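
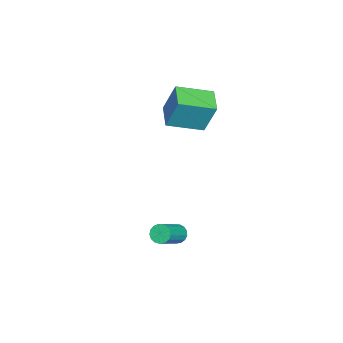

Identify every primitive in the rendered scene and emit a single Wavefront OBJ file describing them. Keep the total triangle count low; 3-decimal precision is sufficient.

v 2.05 0.235 -3.004
v 2.392 0.307 -3.442
v 3.792 -0.082 -2.413
v 3.45 -0.155 -1.976
v 2.378 0.551 -3.33
v 3.777 0.161 -2.302
v 2.289 0.722 -3.144
v 3.688 0.332 -2.116
v 2.145 0.781 -2.926
v 3.545 0.391 -1.898
v 1.98 0.716 -2.726
v 3.379 0.326 -1.697
v 1.83 0.54 -2.589
v 3.23 0.15 -1.561
v 1.731 0.294 -2.548
v 3.131 -0.096 -1.519
v 1.705 0.035 -2.611
v 3.105 -0.355 -1.582
v 1.759 -0.178 -2.764
v 3.158 -0.568 -1.736
v 1.879 -0.297 -2.972
v 3.278 -0.687 -1.944
v 2.038 -0.294 -3.188
v 3.437 -0.684 -2.159
v 2.2 -0.17 -3.361
v 3.599 -0.559 -2.333
v 2.328 0.047 -3.453
v 3.727 -0.342 -2.425
v -2.197 -1.763 2.796
v -2.053 -1.083 4.586
v -3.03 -0.063 2.217
v -2.887 0.617 4.007
v -0.913 -1.237 2.493
v -0.77 -0.557 4.283
v -1.747 0.463 1.914
v -1.603 1.143 3.704
f 2 1 5
f 2 5 3
f 3 5 6
f 3 6 4
f 5 1 7
f 5 7 6
f 6 7 8
f 6 8 4
f 7 1 9
f 7 9 8
f 8 9 10
f 8 10 4
f 9 1 11
f 9 11 10
f 10 11 12
f 10 12 4
f 11 1 13
f 11 13 12
f 12 13 14
f 12 14 4
f 13 1 15
f 13 15 14
f 14 15 16
f 14 16 4
f 15 1 17
f 15 17 16
f 16 17 18
f 16 18 4
f 17 1 19
f 17 19 18
f 18 19 20
f 18 20 4
f 19 1 21
f 19 21 20
f 20 21 22
f 20 22 4
f 21 1 23
f 21 23 22
f 22 23 24
f 22 24 4
f 23 1 25
f 23 25 24
f 24 25 26
f 24 26 4
f 25 1 27
f 25 27 26
f 26 27 28
f 26 28 4
f 27 1 2
f 27 2 28
f 28 2 3
f 28 3 4
f 30 32 29
f 33 30 29
f 29 32 31
f 31 33 29
f 30 36 32
f 34 30 33
f 34 36 30
f 32 36 31
f 35 33 31
f 31 36 35
f 35 34 33
f 36 34 35



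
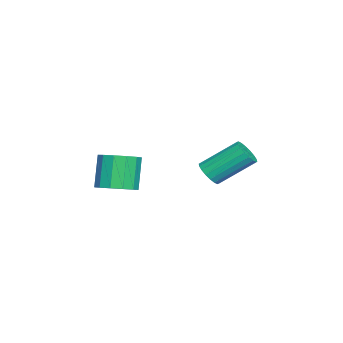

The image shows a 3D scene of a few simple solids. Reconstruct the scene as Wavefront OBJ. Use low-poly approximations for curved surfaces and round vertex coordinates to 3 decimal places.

v -2.739 -3.743 -4.193
v -2.088 -4.278 -3.878
v -2.831 -4.293 -2.371
v -3.481 -3.757 -2.687
v -1.933 -3.803 -3.797
v -2.676 -3.817 -2.29
v -2.034 -3.308 -3.842
v -2.776 -3.322 -2.335
v -2.358 -2.951 -3.998
v -3.101 -2.966 -2.491
v -2.804 -2.845 -4.217
v -3.546 -2.86 -2.71
v -3.228 -3.025 -4.428
v -3.971 -3.04 -2.921
v -3.498 -3.432 -4.564
v -4.24 -3.447 -3.058
v -3.526 -3.938 -4.583
v -4.269 -3.953 -3.076
v -3.304 -4.382 -4.479
v -4.047 -4.397 -2.972
v -2.903 -4.623 -4.283
v -3.646 -4.638 -2.776
v -2.45 -4.584 -4.059
v -3.192 -4.599 -2.552
v -1.86 0.191 -2.6
v -1.392 -0.008 -2.211
v -1.751 1.451 -1.032
v -2.22 1.649 -1.42
v -1.256 0.169 -2.389
v -1.616 1.628 -1.209
v -1.24 0.35 -2.608
v -1.6 1.809 -1.428
v -1.347 0.5 -2.826
v -1.707 1.958 -1.646
v -1.556 0.588 -2.998
v -1.915 2.047 -1.819
v -1.824 0.598 -3.092
v -2.184 2.056 -1.913
v -2.1 0.527 -3.089
v -2.46 1.985 -1.909
v -2.329 0.389 -2.988
v -2.688 1.848 -1.809
v -2.464 0.212 -2.811
v -2.824 1.671 -1.631
v -2.48 0.031 -2.592
v -2.84 1.49 -1.412
v -2.373 -0.118 -2.374
v -2.733 1.34 -1.194
v -2.165 -0.207 -2.201
v -2.524 1.252 -1.022
v -1.896 -0.216 -2.107
v -2.256 1.242 -0.928
v -1.62 -0.145 -2.111
v -1.98 1.313 -0.931
f 2 1 5
f 2 5 3
f 3 5 6
f 3 6 4
f 5 1 7
f 5 7 6
f 6 7 8
f 6 8 4
f 7 1 9
f 7 9 8
f 8 9 10
f 8 10 4
f 9 1 11
f 9 11 10
f 10 11 12
f 10 12 4
f 11 1 13
f 11 13 12
f 12 13 14
f 12 14 4
f 13 1 15
f 13 15 14
f 14 15 16
f 14 16 4
f 15 1 17
f 15 17 16
f 16 17 18
f 16 18 4
f 17 1 19
f 17 19 18
f 18 19 20
f 18 20 4
f 19 1 21
f 19 21 20
f 20 21 22
f 20 22 4
f 21 1 23
f 21 23 22
f 22 23 24
f 22 24 4
f 23 1 2
f 23 2 24
f 24 2 3
f 24 3 4
f 26 25 29
f 26 29 27
f 27 29 30
f 27 30 28
f 29 25 31
f 29 31 30
f 30 31 32
f 30 32 28
f 31 25 33
f 31 33 32
f 32 33 34
f 32 34 28
f 33 25 35
f 33 35 34
f 34 35 36
f 34 36 28
f 35 25 37
f 35 37 36
f 36 37 38
f 36 38 28
f 37 25 39
f 37 39 38
f 38 39 40
f 38 40 28
f 39 25 41
f 39 41 40
f 40 41 42
f 40 42 28
f 41 25 43
f 41 43 42
f 42 43 44
f 42 44 28
f 43 25 45
f 43 45 44
f 44 45 46
f 44 46 28
f 45 25 47
f 45 47 46
f 46 47 48
f 46 48 28
f 47 25 49
f 47 49 48
f 48 49 50
f 48 50 28
f 49 25 51
f 49 51 50
f 50 51 52
f 50 52 28
f 51 25 53
f 51 53 52
f 52 53 54
f 52 54 28
f 53 25 26
f 53 26 54
f 54 26 27
f 54 27 28



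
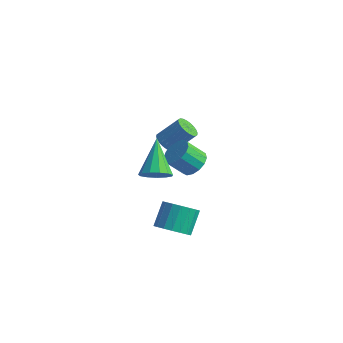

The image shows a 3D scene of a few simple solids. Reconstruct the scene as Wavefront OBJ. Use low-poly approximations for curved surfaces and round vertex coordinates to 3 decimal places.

v -2.381 2.851 1.332
v -1.913 3 0.906
v -1.172 3.757 1.981
v -1.639 3.609 2.408
v -2.071 3.196 0.876
v -1.33 3.953 1.952
v -2.276 3.34 0.916
v -1.535 4.097 1.992
v -2.497 3.409 1.02
v -1.756 4.167 2.095
v -2.7 3.394 1.171
v -1.959 4.151 2.246
v -2.855 3.296 1.346
v -2.113 4.053 2.422
v -2.937 3.13 1.52
v -2.196 3.887 2.595
v -2.935 2.922 1.665
v -2.193 3.679 2.74
v -2.848 2.703 1.759
v -2.107 3.46 2.834
v -2.69 2.507 1.788
v -1.949 3.264 2.864
v -2.485 2.363 1.748
v -1.744 3.12 2.824
v -2.264 2.293 1.645
v -1.523 3.051 2.72
v -2.061 2.309 1.494
v -1.32 3.066 2.569
v -1.907 2.407 1.318
v -1.165 3.164 2.394
v -1.824 2.573 1.145
v -1.083 3.33 2.22
v -1.827 2.781 1
v -1.085 3.538 2.075
v -0.336 2.606 0.975
v 0.131 1.979 0.807
v -0.437 1.307 1.737
v -0.904 1.934 1.905
v 0.34 2.195 1.091
v -0.227 1.523 2.021
v 0.369 2.521 1.344
v -0.199 1.849 2.274
v 0.208 2.871 1.498
v -0.36 2.199 2.428
v -0.098 3.149 1.512
v -0.666 2.477 2.442
v -0.469 3.282 1.382
v -1.036 2.61 2.312
v -0.803 3.233 1.143
v -1.371 2.561 2.073
v -1.013 3.017 0.859
v -1.58 2.345 1.789
v -1.041 2.691 0.606
v -1.609 2.019 1.536
v -0.88 2.341 0.452
v -1.448 1.669 1.382
v -0.574 2.063 0.438
v -1.142 1.391 1.368
v -0.204 1.93 0.568
v -0.771 1.258 1.498
v 0.961 -1.498 3.164
v 1.441 -1.762 3.733
v -0.041 -0.322 4.556
v 1.635 -1.398 3.565
v 1.614 -1.066 3.269
v 1.387 -0.87 2.941
v 1.024 -0.874 2.683
v 0.641 -1.076 2.577
v 0.36 -1.411 2.658
v 0.27 -1.774 2.9
v 0.399 -2.05 3.225
v 0.707 -2.149 3.531
v 1.096 -2.042 3.72
v 3.21 -2.881 1.362
v 3.941 -3.142 1.777
v 3.681 -2.26 2.792
v 2.95 -1.999 2.378
v 4.068 -2.847 1.553
v 3.809 -1.965 2.568
v 4.026 -2.559 1.291
v 3.766 -1.677 2.306
v 3.821 -2.335 1.044
v 3.562 -1.452 2.059
v 3.496 -2.218 0.859
v 3.236 -1.336 1.874
v 3.114 -2.234 0.775
v 2.854 -1.351 1.79
v 2.751 -2.377 0.806
v 2.491 -1.494 1.821
v 2.479 -2.62 0.948
v 2.219 -1.738 1.963
v 2.351 -2.915 1.172
v 2.092 -2.033 2.187
v 2.394 -3.203 1.434
v 2.134 -2.321 2.449
v 2.598 -3.428 1.681
v 2.339 -2.545 2.696
v 2.924 -3.544 1.866
v 2.664 -2.662 2.881
v 3.306 -3.529 1.95
v 3.046 -2.646 2.965
v 3.669 -3.386 1.919
v 3.409 -2.503 2.934
f 2 1 5
f 2 5 3
f 3 5 6
f 3 6 4
f 5 1 7
f 5 7 6
f 6 7 8
f 6 8 4
f 7 1 9
f 7 9 8
f 8 9 10
f 8 10 4
f 9 1 11
f 9 11 10
f 10 11 12
f 10 12 4
f 11 1 13
f 11 13 12
f 12 13 14
f 12 14 4
f 13 1 15
f 13 15 14
f 14 15 16
f 14 16 4
f 15 1 17
f 15 17 16
f 16 17 18
f 16 18 4
f 17 1 19
f 17 19 18
f 18 19 20
f 18 20 4
f 19 1 21
f 19 21 20
f 20 21 22
f 20 22 4
f 21 1 23
f 21 23 22
f 22 23 24
f 22 24 4
f 23 1 25
f 23 25 24
f 24 25 26
f 24 26 4
f 25 1 27
f 25 27 26
f 26 27 28
f 26 28 4
f 27 1 29
f 27 29 28
f 28 29 30
f 28 30 4
f 29 1 31
f 29 31 30
f 30 31 32
f 30 32 4
f 31 1 33
f 31 33 32
f 32 33 34
f 32 34 4
f 33 1 2
f 33 2 34
f 34 2 3
f 34 3 4
f 36 35 39
f 36 39 37
f 37 39 40
f 37 40 38
f 39 35 41
f 39 41 40
f 40 41 42
f 40 42 38
f 41 35 43
f 41 43 42
f 42 43 44
f 42 44 38
f 43 35 45
f 43 45 44
f 44 45 46
f 44 46 38
f 45 35 47
f 45 47 46
f 46 47 48
f 46 48 38
f 47 35 49
f 47 49 48
f 48 49 50
f 48 50 38
f 49 35 51
f 49 51 50
f 50 51 52
f 50 52 38
f 51 35 53
f 51 53 52
f 52 53 54
f 52 54 38
f 53 35 55
f 53 55 54
f 54 55 56
f 54 56 38
f 55 35 57
f 55 57 56
f 56 57 58
f 56 58 38
f 57 35 59
f 57 59 58
f 58 59 60
f 58 60 38
f 59 35 36
f 59 36 60
f 60 36 37
f 60 37 38
f 62 61 64
f 62 64 63
f 64 61 65
f 64 65 63
f 65 61 66
f 65 66 63
f 66 61 67
f 66 67 63
f 67 61 68
f 67 68 63
f 68 61 69
f 68 69 63
f 69 61 70
f 69 70 63
f 70 61 71
f 70 71 63
f 71 61 72
f 71 72 63
f 72 61 73
f 72 73 63
f 73 61 62
f 73 62 63
f 75 74 78
f 75 78 76
f 76 78 79
f 76 79 77
f 78 74 80
f 78 80 79
f 79 80 81
f 79 81 77
f 80 74 82
f 80 82 81
f 81 82 83
f 81 83 77
f 82 74 84
f 82 84 83
f 83 84 85
f 83 85 77
f 84 74 86
f 84 86 85
f 85 86 87
f 85 87 77
f 86 74 88
f 86 88 87
f 87 88 89
f 87 89 77
f 88 74 90
f 88 90 89
f 89 90 91
f 89 91 77
f 90 74 92
f 90 92 91
f 91 92 93
f 91 93 77
f 92 74 94
f 92 94 93
f 93 94 95
f 93 95 77
f 94 74 96
f 94 96 95
f 95 96 97
f 95 97 77
f 96 74 98
f 96 98 97
f 97 98 99
f 97 99 77
f 98 74 100
f 98 100 99
f 99 100 101
f 99 101 77
f 100 74 102
f 100 102 101
f 101 102 103
f 101 103 77
f 102 74 75
f 102 75 103
f 103 75 76
f 103 76 77



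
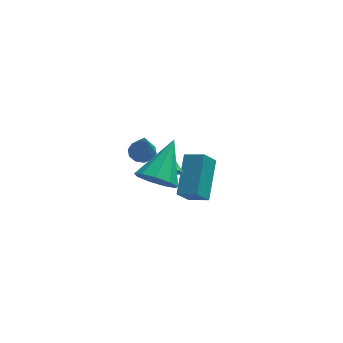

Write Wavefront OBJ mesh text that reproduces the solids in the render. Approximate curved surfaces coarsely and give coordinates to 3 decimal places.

v 1.567 1.27 -0.107
v 2.198 1.137 -0.188
v 1.633 0.63 1.467
v 2.168 1.508 -0.035
v 1.908 1.788 0.09
v 1.518 1.87 0.14
v 1.146 1.723 0.096
v 0.936 1.404 -0.026
v 0.966 1.033 -0.178
v 1.225 0.753 -0.303
v 1.615 0.671 -0.353
v 1.987 0.818 -0.309
v 2.347 -1.866 1.358
v 2.721 -1.522 0.753
v 2.573 -1.014 1.982
v 2.296 -1.391 0.728
v 1.887 -1.411 0.904
v 1.625 -1.576 1.223
v 1.591 -1.832 1.585
v 1.798 -2.1 1.875
v 2.179 -2.293 2.001
v 2.613 -2.35 1.922
v 2.963 -2.254 1.664
v 3.117 -2.035 1.309
v 3.027 -1.762 0.969
v 2.88 -1.325 -0.844
v 3.369 0.443 0.297
v 3.44 -0.951 -1.663
v 3.928 0.817 -0.522
v 3.732 -1.797 -0.478
v 4.22 -0.029 0.663
v 4.291 -1.423 -1.297
v 4.78 0.345 -0.156
v 1.744 -4.655 3.359
v 2.607 -5.094 3.3
v 2.616 -3.105 4.601
v 2.539 -4.658 2.804
v 2.099 -4.221 2.568
v 1.493 -3.987 2.702
v 1.004 -4.066 3.143
v 0.861 -4.42 3.686
v 1.131 -4.885 4.075
v 1.688 -5.241 4.13
v 2.271 -5.324 3.823
f 2 1 4
f 2 4 3
f 4 1 5
f 4 5 3
f 5 1 6
f 5 6 3
f 6 1 7
f 6 7 3
f 7 1 8
f 7 8 3
f 8 1 9
f 8 9 3
f 9 1 10
f 9 10 3
f 10 1 11
f 10 11 3
f 11 1 12
f 11 12 3
f 12 1 2
f 12 2 3
f 14 13 16
f 14 16 15
f 16 13 17
f 16 17 15
f 17 13 18
f 17 18 15
f 18 13 19
f 18 19 15
f 19 13 20
f 19 20 15
f 20 13 21
f 20 21 15
f 21 13 22
f 21 22 15
f 22 13 23
f 22 23 15
f 23 13 24
f 23 24 15
f 24 13 25
f 24 25 15
f 25 13 14
f 25 14 15
f 27 29 26
f 30 27 26
f 26 29 28
f 28 30 26
f 27 33 29
f 31 27 30
f 31 33 27
f 29 33 28
f 32 30 28
f 28 33 32
f 32 31 30
f 33 31 32
f 35 34 37
f 35 37 36
f 37 34 38
f 37 38 36
f 38 34 39
f 38 39 36
f 39 34 40
f 39 40 36
f 40 34 41
f 40 41 36
f 41 34 42
f 41 42 36
f 42 34 43
f 42 43 36
f 43 34 44
f 43 44 36
f 44 34 35
f 44 35 36



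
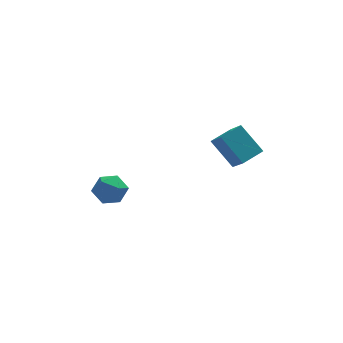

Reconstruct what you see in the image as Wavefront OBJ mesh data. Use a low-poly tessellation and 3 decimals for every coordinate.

v -3.388 -1.718 -0.522
v -2.809 -1.09 -1.059
v -2.051 -2.47 0.039
v -1.472 -1.842 -0.498
v -1.992 -1.496 0.295
v -2.818 -1.031 -0.052
v -2.042 -2.529 -0.968
v -2.868 -2.064 -1.315
v -1.977 -1.591 -1.335
v -1.946 -0.952 -0.554
v -2.914 -2.608 -0.466
v -2.883 -1.969 0.315
v 2.731 -1.97 2.636
v 2.982 -3.145 3.767
v 3.886 -1.401 2.971
v 4.137 -2.576 4.102
v 3.643 -3.044 1.318
v 3.894 -4.219 2.449
v 4.798 -2.475 1.653
v 5.049 -3.65 2.784
f 1 12 6
f 1 6 2
f 1 2 8
f 1 8 11
f 1 11 12
f 2 6 10
f 6 12 5
f 12 11 3
f 11 8 7
f 8 2 9
f 4 10 5
f 4 5 3
f 4 3 7
f 4 7 9
f 4 9 10
f 5 10 6
f 3 5 12
f 7 3 11
f 9 7 8
f 10 9 2
f 14 16 13
f 17 14 13
f 13 16 15
f 15 17 13
f 14 20 16
f 18 14 17
f 18 20 14
f 16 20 15
f 19 17 15
f 15 20 19
f 19 18 17
f 20 18 19



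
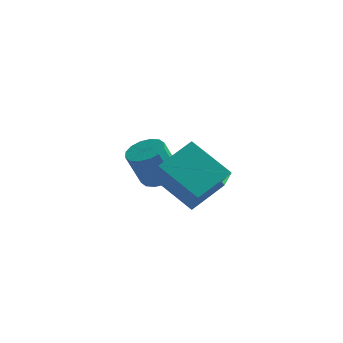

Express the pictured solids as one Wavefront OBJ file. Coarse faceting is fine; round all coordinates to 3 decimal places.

v 1.592 -1.565 1.707
v -0.047 -1.174 2.803
v 0.903 -0.274 0.215
v -0.736 0.117 1.31
v 2.396 -0.277 2.45
v 0.757 0.114 3.545
v 1.707 1.014 0.957
v 0.068 1.405 2.053
v -1.849 3.855 -0.747
v -1.394 3.163 -0.79
v -1.875 2.752 0.745
v -2.331 3.445 0.787
v -1.129 3.46 -0.627
v -1.611 3.049 0.907
v -1.058 3.863 -0.497
v -1.54 3.452 1.038
v -1.198 4.264 -0.434
v -1.68 3.854 1.101
v -1.513 4.556 -0.455
v -1.995 4.145 1.08
v -1.918 4.659 -0.554
v -2.4 4.249 0.981
v -2.305 4.548 -0.705
v -2.786 4.137 0.83
v -2.569 4.251 -0.867
v -3.051 3.84 0.667
v -2.64 3.848 -0.998
v -3.122 3.437 0.537
v -2.5 3.446 -1.061
v -2.982 3.036 0.474
v -2.185 3.155 -1.04
v -2.667 2.744 0.495
v -1.78 3.051 -0.941
v -2.262 2.641 0.594
f 2 4 1
f 5 2 1
f 1 4 3
f 3 5 1
f 2 8 4
f 6 2 5
f 6 8 2
f 4 8 3
f 7 5 3
f 3 8 7
f 7 6 5
f 8 6 7
f 10 9 13
f 10 13 11
f 11 13 14
f 11 14 12
f 13 9 15
f 13 15 14
f 14 15 16
f 14 16 12
f 15 9 17
f 15 17 16
f 16 17 18
f 16 18 12
f 17 9 19
f 17 19 18
f 18 19 20
f 18 20 12
f 19 9 21
f 19 21 20
f 20 21 22
f 20 22 12
f 21 9 23
f 21 23 22
f 22 23 24
f 22 24 12
f 23 9 25
f 23 25 24
f 24 25 26
f 24 26 12
f 25 9 27
f 25 27 26
f 26 27 28
f 26 28 12
f 27 9 29
f 27 29 28
f 28 29 30
f 28 30 12
f 29 9 31
f 29 31 30
f 30 31 32
f 30 32 12
f 31 9 33
f 31 33 32
f 32 33 34
f 32 34 12
f 33 9 10
f 33 10 34
f 34 10 11
f 34 11 12



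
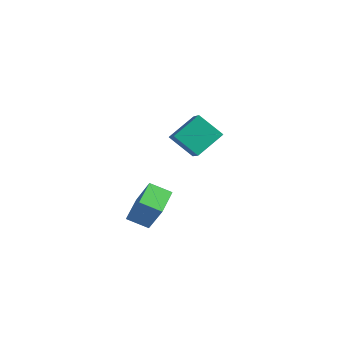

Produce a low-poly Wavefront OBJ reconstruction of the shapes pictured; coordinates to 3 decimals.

v -0.244 2.066 0.53
v -1.511 1.554 1.64
v -0.013 3.645 1.522
v -1.279 3.134 2.632
v 0.979 1.246 1.548
v -0.287 0.735 2.658
v 1.211 2.826 2.54
v -0.056 2.314 3.65
v 2.017 -4.725 0.202
v 1.361 -3.425 0.638
v 2.954 -4.079 -0.315
v 2.298 -2.779 0.121
v 3.062 -4.801 1.999
v 2.406 -3.501 2.435
v 3.999 -4.155 1.482
v 3.343 -2.855 1.918
f 2 4 1
f 5 2 1
f 1 4 3
f 3 5 1
f 2 8 4
f 6 2 5
f 6 8 2
f 4 8 3
f 7 5 3
f 3 8 7
f 7 6 5
f 8 6 7
f 10 12 9
f 13 10 9
f 9 12 11
f 11 13 9
f 10 16 12
f 14 10 13
f 14 16 10
f 12 16 11
f 15 13 11
f 11 16 15
f 15 14 13
f 16 14 15



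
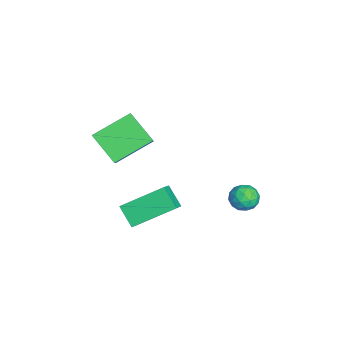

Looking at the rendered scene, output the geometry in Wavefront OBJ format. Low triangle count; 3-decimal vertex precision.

v 1.361 -1.87 0.84
v 2.071 -2.073 1.388
v 1.11 -0.061 1.834
v 1.82 -0.264 2.383
v 2.06 -1.376 0.117
v 2.77 -1.579 0.666
v 1.809 0.433 1.112
v 2.519 0.23 1.66
v 0.293 3.574 0.77
v 0.879 3.659 0.407
v 0.381 2.461 0.653
v 0.967 2.546 0.29
v 0.955 2.689 0.969
v 0.901 3.377 1.041
v 0.359 2.743 0.019
v 0.305 3.431 0.091
v 0.92 3.145 -0.057
v 1.288 3.112 0.53
v -0.028 3.008 0.53
v 0.34 2.975 1.117
v 0.579 3.714 0.599
v 0.681 2.406 0.461
v 0.675 2.49 0.86
v 1.019 2.54 0.647
v 0.591 3.549 0.972
v 0.936 3.598 0.758
v 0.98 3.029 1.088
v 0.324 2.522 0.302
v 0.669 2.571 0.088
v 0.241 3.58 0.413
v 0.585 3.63 0.2
v 0.28 3.091 -0.028
v 0.947 3.462 0.113
v 0.998 2.807 0.044
v 0.641 2.923 -0.116
v 0.609 3.328 -0.073
v 1.163 3.442 0.458
v 1.215 2.788 0.389
v 1.208 2.873 0.788
v 1.176 3.277 0.831
v 1.187 3.14 0.185
v 0.045 3.332 0.671
v 0.097 2.678 0.602
v 0.084 2.843 0.229
v 0.052 3.247 0.272
v 0.262 3.313 1.016
v 0.313 2.658 0.947
v 0.651 2.792 1.133
v 0.619 3.197 1.176
v 0.073 2.98 0.875
v -0.89 -2.255 1.556
v -1.821 -3.178 2.558
v -1.596 -0.655 2.373
v -2.527 -1.578 3.376
v 0.287 -2.282 2.624
v -0.644 -3.205 3.627
v -0.419 -0.682 3.442
v -1.35 -1.605 4.444
f 2 4 1
f 5 2 1
f 1 4 3
f 3 5 1
f 2 8 4
f 6 2 5
f 6 8 2
f 4 8 3
f 7 5 3
f 3 8 7
f 7 6 5
f 8 6 7
f 9 46 25
f 46 20 49
f 25 49 14
f 46 49 25
f 9 25 21
f 25 14 26
f 21 26 10
f 25 26 21
f 9 21 30
f 21 10 31
f 30 31 16
f 21 31 30
f 9 30 42
f 30 16 45
f 42 45 19
f 30 45 42
f 9 42 46
f 42 19 50
f 46 50 20
f 42 50 46
f 10 26 37
f 26 14 40
f 37 40 18
f 26 40 37
f 14 49 27
f 49 20 48
f 27 48 13
f 49 48 27
f 20 50 47
f 50 19 43
f 47 43 11
f 50 43 47
f 19 45 44
f 45 16 32
f 44 32 15
f 45 32 44
f 16 31 36
f 31 10 33
f 36 33 17
f 31 33 36
f 12 38 24
f 38 18 39
f 24 39 13
f 38 39 24
f 12 24 22
f 24 13 23
f 22 23 11
f 24 23 22
f 12 22 29
f 22 11 28
f 29 28 15
f 22 28 29
f 12 29 34
f 29 15 35
f 34 35 17
f 29 35 34
f 12 34 38
f 34 17 41
f 38 41 18
f 34 41 38
f 13 39 27
f 39 18 40
f 27 40 14
f 39 40 27
f 11 23 47
f 23 13 48
f 47 48 20
f 23 48 47
f 15 28 44
f 28 11 43
f 44 43 19
f 28 43 44
f 17 35 36
f 35 15 32
f 36 32 16
f 35 32 36
f 18 41 37
f 41 17 33
f 37 33 10
f 41 33 37
f 52 54 51
f 55 52 51
f 51 54 53
f 53 55 51
f 52 58 54
f 56 52 55
f 56 58 52
f 54 58 53
f 57 55 53
f 53 58 57
f 57 56 55
f 58 56 57



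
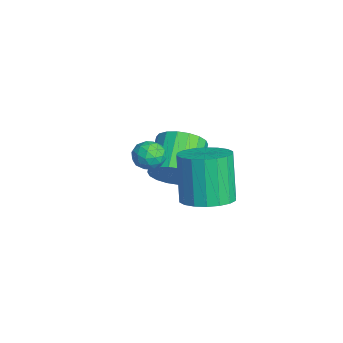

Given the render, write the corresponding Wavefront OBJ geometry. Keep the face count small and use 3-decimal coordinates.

v 0.662 -1.855 -1.045
v 1.046 -1.977 -0.519
v 0.214 -2.823 -0.941
v 0.598 -2.945 -0.415
v 0.117 -2.491 -0.376
v 0.394 -1.893 -0.441
v 0.866 -2.907 -1.019
v 1.143 -2.309 -1.084
v 1.172 -2.627 -0.503
v 0.709 -2.369 -0.106
v 0.551 -2.431 -1.354
v 0.088 -2.173 -0.957
v 0.894 -1.831 -0.791
v 0.366 -2.969 -0.669
v 0.084 -2.702 -0.646
v 0.309 -2.773 -0.337
v 0.51 -1.782 -0.745
v 0.736 -1.853 -0.436
v 0.19 -2.155 -0.352
v 0.524 -2.947 -1.024
v 0.75 -3.018 -0.715
v 0.951 -2.027 -1.123
v 1.176 -2.098 -0.814
v 1.07 -2.645 -1.108
v 1.194 -2.285 -0.473
v 0.93 -2.854 -0.412
v 1.087 -2.832 -0.767
v 1.25 -2.48 -0.805
v 0.921 -2.133 -0.239
v 0.658 -2.702 -0.178
v 0.375 -2.435 -0.155
v 0.538 -2.084 -0.193
v 0.995 -2.515 -0.23
v 0.602 -2.098 -1.282
v 0.339 -2.667 -1.221
v 0.722 -2.716 -1.267
v 0.885 -2.365 -1.305
v 0.33 -1.946 -1.048
v 0.066 -2.515 -0.987
v 0.01 -2.32 -0.655
v 0.173 -1.968 -0.693
v 0.265 -2.285 -1.23
v -1.345 -1.136 -3.466
v -0.847 -0.332 -3.213
v -2.256 0.261 -2.321
v -2.755 -0.544 -2.574
v -1.035 -0.215 -3.589
v -2.444 0.378 -2.697
v -1.285 -0.281 -3.94
v -2.694 0.312 -3.048
v -1.547 -0.516 -4.197
v -2.956 0.077 -3.305
v -1.769 -0.874 -4.31
v -3.178 -0.281 -3.418
v -1.907 -1.284 -4.255
v -3.316 -0.691 -3.363
v -1.934 -1.665 -4.044
v -3.343 -1.072 -3.152
v -1.844 -1.941 -3.719
v -3.253 -1.348 -2.827
v -1.656 -2.058 -3.343
v -3.065 -1.465 -2.451
v -1.406 -1.992 -2.992
v -2.815 -1.399 -2.1
v -1.144 -1.757 -2.735
v -2.553 -1.164 -1.843
v -0.922 -1.399 -2.622
v -2.331 -0.806 -1.73
v -0.784 -0.989 -2.677
v -2.193 -0.396 -1.785
v -0.757 -0.608 -2.888
v -2.166 -0.015 -1.996
v 1.765 -0.52 -2.555
v 2.505 0.11 -2.28
v 1.756 0.15 -0.351
v 1.015 -0.48 -0.625
v 2.179 0.39 -2.413
v 1.43 0.43 -0.483
v 1.771 0.49 -2.573
v 1.022 0.53 -0.644
v 1.362 0.389 -2.73
v 0.613 0.43 -0.801
v 1.033 0.109 -2.852
v 0.284 0.149 -0.923
v 0.848 -0.296 -2.915
v 0.099 -0.256 -0.986
v 0.845 -0.745 -2.907
v 0.096 -0.705 -0.978
v 1.024 -1.15 -2.829
v 0.275 -1.11 -0.9
v 1.35 -1.43 -2.697
v 0.601 -1.39 -0.767
v 1.758 -1.53 -2.536
v 1.009 -1.49 -0.607
v 2.167 -1.43 -2.379
v 1.418 -1.389 -0.45
v 2.496 -1.149 -2.257
v 1.747 -1.109 -0.328
v 2.681 -0.744 -2.194
v 1.932 -0.704 -0.265
v 2.684 -0.295 -2.202
v 1.935 -0.255 -0.273
f 1 38 17
f 38 12 41
f 17 41 6
f 38 41 17
f 1 17 13
f 17 6 18
f 13 18 2
f 17 18 13
f 1 13 22
f 13 2 23
f 22 23 8
f 13 23 22
f 1 22 34
f 22 8 37
f 34 37 11
f 22 37 34
f 1 34 38
f 34 11 42
f 38 42 12
f 34 42 38
f 2 18 29
f 18 6 32
f 29 32 10
f 18 32 29
f 6 41 19
f 41 12 40
f 19 40 5
f 41 40 19
f 12 42 39
f 42 11 35
f 39 35 3
f 42 35 39
f 11 37 36
f 37 8 24
f 36 24 7
f 37 24 36
f 8 23 28
f 23 2 25
f 28 25 9
f 23 25 28
f 4 30 16
f 30 10 31
f 16 31 5
f 30 31 16
f 4 16 14
f 16 5 15
f 14 15 3
f 16 15 14
f 4 14 21
f 14 3 20
f 21 20 7
f 14 20 21
f 4 21 26
f 21 7 27
f 26 27 9
f 21 27 26
f 4 26 30
f 26 9 33
f 30 33 10
f 26 33 30
f 5 31 19
f 31 10 32
f 19 32 6
f 31 32 19
f 3 15 39
f 15 5 40
f 39 40 12
f 15 40 39
f 7 20 36
f 20 3 35
f 36 35 11
f 20 35 36
f 9 27 28
f 27 7 24
f 28 24 8
f 27 24 28
f 10 33 29
f 33 9 25
f 29 25 2
f 33 25 29
f 44 43 47
f 44 47 45
f 45 47 48
f 45 48 46
f 47 43 49
f 47 49 48
f 48 49 50
f 48 50 46
f 49 43 51
f 49 51 50
f 50 51 52
f 50 52 46
f 51 43 53
f 51 53 52
f 52 53 54
f 52 54 46
f 53 43 55
f 53 55 54
f 54 55 56
f 54 56 46
f 55 43 57
f 55 57 56
f 56 57 58
f 56 58 46
f 57 43 59
f 57 59 58
f 58 59 60
f 58 60 46
f 59 43 61
f 59 61 60
f 60 61 62
f 60 62 46
f 61 43 63
f 61 63 62
f 62 63 64
f 62 64 46
f 63 43 65
f 63 65 64
f 64 65 66
f 64 66 46
f 65 43 67
f 65 67 66
f 66 67 68
f 66 68 46
f 67 43 69
f 67 69 68
f 68 69 70
f 68 70 46
f 69 43 71
f 69 71 70
f 70 71 72
f 70 72 46
f 71 43 44
f 71 44 72
f 72 44 45
f 72 45 46
f 74 73 77
f 74 77 75
f 75 77 78
f 75 78 76
f 77 73 79
f 77 79 78
f 78 79 80
f 78 80 76
f 79 73 81
f 79 81 80
f 80 81 82
f 80 82 76
f 81 73 83
f 81 83 82
f 82 83 84
f 82 84 76
f 83 73 85
f 83 85 84
f 84 85 86
f 84 86 76
f 85 73 87
f 85 87 86
f 86 87 88
f 86 88 76
f 87 73 89
f 87 89 88
f 88 89 90
f 88 90 76
f 89 73 91
f 89 91 90
f 90 91 92
f 90 92 76
f 91 73 93
f 91 93 92
f 92 93 94
f 92 94 76
f 93 73 95
f 93 95 94
f 94 95 96
f 94 96 76
f 95 73 97
f 95 97 96
f 96 97 98
f 96 98 76
f 97 73 99
f 97 99 98
f 98 99 100
f 98 100 76
f 99 73 101
f 99 101 100
f 100 101 102
f 100 102 76
f 101 73 74
f 101 74 102
f 102 74 75
f 102 75 76



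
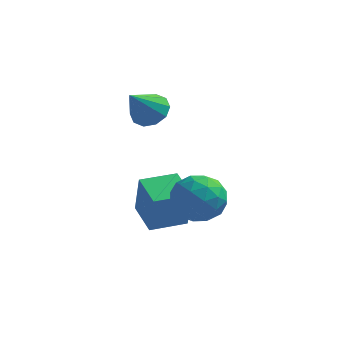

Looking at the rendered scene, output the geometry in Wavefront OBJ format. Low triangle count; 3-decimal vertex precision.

v 0.235 0.252 2.516
v 0.673 -0.443 2.126
v -0.315 -0.872 3.904
v 1.031 -0.187 2.475
v 1.085 0.238 2.841
v 0.814 0.668 3.082
v 0.323 0.939 3.107
v -0.203 0.948 2.906
v -0.561 0.692 2.556
v -0.615 0.267 2.191
v -0.344 -0.163 1.95
v 0.148 -0.434 1.925
v 2.565 -2.653 0.542
v 3.775 -2.778 0.638
v 2.525 -4.082 -0.818
v 3.735 -4.207 -0.722
v 3.012 -4.544 0.201
v 3.036 -3.661 1.041
v 3.264 -3.199 -1.221
v 3.288 -2.316 -0.381
v 4.206 -3.115 -0.452
v 4.051 -3.947 0.427
v 2.249 -2.913 -0.607
v 2.094 -3.745 0.272
v 3.173 -2.59 0.709
v 3.127 -4.27 -0.889
v 2.702 -4.469 -0.347
v 3.412 -4.542 -0.29
v 2.739 -3.109 0.946
v 3.45 -3.182 1.003
v 3.002 -4.221 0.746
v 2.85 -3.678 -1.183
v 3.561 -3.751 -1.126
v 2.888 -2.318 0.11
v 3.598 -2.391 0.167
v 3.298 -2.639 -0.926
v 4.138 -2.862 0.125
v 4.115 -3.702 -0.674
v 3.838 -3.11 -0.967
v 3.852 -2.59 -0.473
v 4.046 -3.35 0.642
v 4.023 -4.191 -0.157
v 3.598 -4.389 0.385
v 3.612 -3.869 0.879
v 4.3 -3.549 0.002
v 2.277 -2.669 -0.023
v 2.254 -3.51 -0.822
v 2.688 -2.991 -1.059
v 2.702 -2.471 -0.565
v 2.185 -3.158 0.494
v 2.162 -3.998 -0.305
v 2.448 -4.27 0.293
v 2.462 -3.75 0.787
v 2 -3.311 -0.182
v 0.951 -2.644 -2.771
v 1.23 -3.017 -0.826
v 0.013 -1.366 -2.391
v 0.292 -1.739 -0.446
v 2.288 -1.661 -2.774
v 2.567 -2.034 -0.829
v 1.35 -0.383 -2.394
v 1.629 -0.756 -0.449
f 2 1 4
f 2 4 3
f 4 1 5
f 4 5 3
f 5 1 6
f 5 6 3
f 6 1 7
f 6 7 3
f 7 1 8
f 7 8 3
f 8 1 9
f 8 9 3
f 9 1 10
f 9 10 3
f 10 1 11
f 10 11 3
f 11 1 12
f 11 12 3
f 12 1 2
f 12 2 3
f 13 50 29
f 50 24 53
f 29 53 18
f 50 53 29
f 13 29 25
f 29 18 30
f 25 30 14
f 29 30 25
f 13 25 34
f 25 14 35
f 34 35 20
f 25 35 34
f 13 34 46
f 34 20 49
f 46 49 23
f 34 49 46
f 13 46 50
f 46 23 54
f 50 54 24
f 46 54 50
f 14 30 41
f 30 18 44
f 41 44 22
f 30 44 41
f 18 53 31
f 53 24 52
f 31 52 17
f 53 52 31
f 24 54 51
f 54 23 47
f 51 47 15
f 54 47 51
f 23 49 48
f 49 20 36
f 48 36 19
f 49 36 48
f 20 35 40
f 35 14 37
f 40 37 21
f 35 37 40
f 16 42 28
f 42 22 43
f 28 43 17
f 42 43 28
f 16 28 26
f 28 17 27
f 26 27 15
f 28 27 26
f 16 26 33
f 26 15 32
f 33 32 19
f 26 32 33
f 16 33 38
f 33 19 39
f 38 39 21
f 33 39 38
f 16 38 42
f 38 21 45
f 42 45 22
f 38 45 42
f 17 43 31
f 43 22 44
f 31 44 18
f 43 44 31
f 15 27 51
f 27 17 52
f 51 52 24
f 27 52 51
f 19 32 48
f 32 15 47
f 48 47 23
f 32 47 48
f 21 39 40
f 39 19 36
f 40 36 20
f 39 36 40
f 22 45 41
f 45 21 37
f 41 37 14
f 45 37 41
f 56 58 55
f 59 56 55
f 55 58 57
f 57 59 55
f 56 62 58
f 60 56 59
f 60 62 56
f 58 62 57
f 61 59 57
f 57 62 61
f 61 60 59
f 62 60 61



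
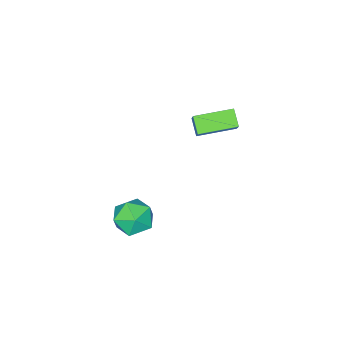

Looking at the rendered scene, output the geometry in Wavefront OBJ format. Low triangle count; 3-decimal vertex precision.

v -2.649 -0.078 2.184
v -3.036 -0.782 2.844
v -4.303 1.042 2.408
v -4.69 0.338 3.069
v -1.97 0.682 3.391
v -2.357 -0.022 4.052
v -3.624 1.802 3.616
v -4.011 1.098 4.276
v 2.167 1.725 -0.244
v 3.168 1.233 -0.507
v 1.512 0.087 0.327
v 2.513 -0.405 0.064
v 2.448 0.328 0.943
v 2.853 1.341 0.59
v 1.827 -0.021 -0.77
v 2.232 0.992 -1.123
v 2.958 0.154 -0.831
v 3.342 0.37 0.227
v 1.338 0.95 -0.407
v 1.722 1.166 0.651
f 2 4 1
f 5 2 1
f 1 4 3
f 3 5 1
f 2 8 4
f 6 2 5
f 6 8 2
f 4 8 3
f 7 5 3
f 3 8 7
f 7 6 5
f 8 6 7
f 9 20 14
f 9 14 10
f 9 10 16
f 9 16 19
f 9 19 20
f 10 14 18
f 14 20 13
f 20 19 11
f 19 16 15
f 16 10 17
f 12 18 13
f 12 13 11
f 12 11 15
f 12 15 17
f 12 17 18
f 13 18 14
f 11 13 20
f 15 11 19
f 17 15 16
f 18 17 10



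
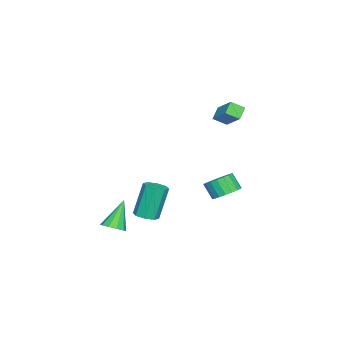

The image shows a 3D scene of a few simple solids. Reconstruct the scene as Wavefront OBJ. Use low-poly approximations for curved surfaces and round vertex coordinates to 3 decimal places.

v 0.337 -1.717 -2.95
v 0.696 -1.116 -2.94
v 0.082 -0.782 -0.96
v -0.277 -1.383 -0.97
v 0.191 -1.051 -3.108
v -0.422 -0.716 -1.128
v -0.228 -1.376 -3.183
v -0.842 -1.041 -1.203
v -0.317 -1.901 -3.122
v -0.93 -1.566 -1.141
v -0.022 -2.318 -2.96
v -0.636 -1.984 -0.98
v 0.482 -2.384 -2.792
v -0.131 -2.049 -0.812
v 0.902 -2.059 -2.717
v 0.288 -1.724 -0.737
v 0.99 -1.534 -2.779
v 0.377 -1.199 -0.798
v 3.181 -2.412 -2.474
v 3.621 -2.814 -2.126
v 2.159 -2.208 -0.946
v 3.755 -2.411 -2.09
v 3.67 -2.008 -2.201
v 3.398 -1.759 -2.416
v 3.044 -1.759 -2.653
v 2.742 -2.009 -2.822
v 2.608 -2.412 -2.858
v 2.693 -2.815 -2.747
v 2.964 -3.064 -2.533
v 3.319 -3.064 -2.295
v -3.818 1.329 -2.821
v -2.97 1.189 -2.685
v -3.214 0.59 -1.783
v -4.062 0.731 -1.919
v -3.037 1.515 -2.487
v -3.28 0.916 -1.585
v -3.258 1.804 -2.355
v -3.502 1.205 -1.452
v -3.59 1.999 -2.315
v -3.834 1.401 -1.413
v -3.967 2.062 -2.376
v -4.211 1.463 -1.473
v -4.315 1.979 -2.524
v -4.559 1.38 -1.622
v -4.564 1.768 -2.732
v -4.808 1.169 -1.83
v -4.666 1.47 -2.957
v -4.91 0.871 -2.055
v -4.6 1.144 -3.155
v -4.843 0.545 -2.253
v -4.378 0.855 -3.288
v -4.622 0.256 -2.385
v -4.046 0.659 -3.327
v -4.29 0.061 -2.425
v -3.669 0.597 -3.267
v -3.913 -0.002 -2.364
v -3.321 0.68 -3.118
v -3.565 0.081 -2.216
v -3.072 0.891 -2.91
v -3.316 0.292 -2.008
v -3.675 0.532 2.762
v -4.342 0.595 3.302
v -3.973 1.228 2.313
v -4.639 1.291 2.853
v -2.801 1.529 3.727
v -3.467 1.592 4.267
v -3.098 2.225 3.278
v -3.765 2.288 3.818
f 2 1 5
f 2 5 3
f 3 5 6
f 3 6 4
f 5 1 7
f 5 7 6
f 6 7 8
f 6 8 4
f 7 1 9
f 7 9 8
f 8 9 10
f 8 10 4
f 9 1 11
f 9 11 10
f 10 11 12
f 10 12 4
f 11 1 13
f 11 13 12
f 12 13 14
f 12 14 4
f 13 1 15
f 13 15 14
f 14 15 16
f 14 16 4
f 15 1 17
f 15 17 16
f 16 17 18
f 16 18 4
f 17 1 2
f 17 2 18
f 18 2 3
f 18 3 4
f 20 19 22
f 20 22 21
f 22 19 23
f 22 23 21
f 23 19 24
f 23 24 21
f 24 19 25
f 24 25 21
f 25 19 26
f 25 26 21
f 26 19 27
f 26 27 21
f 27 19 28
f 27 28 21
f 28 19 29
f 28 29 21
f 29 19 30
f 29 30 21
f 30 19 20
f 30 20 21
f 32 31 35
f 32 35 33
f 33 35 36
f 33 36 34
f 35 31 37
f 35 37 36
f 36 37 38
f 36 38 34
f 37 31 39
f 37 39 38
f 38 39 40
f 38 40 34
f 39 31 41
f 39 41 40
f 40 41 42
f 40 42 34
f 41 31 43
f 41 43 42
f 42 43 44
f 42 44 34
f 43 31 45
f 43 45 44
f 44 45 46
f 44 46 34
f 45 31 47
f 45 47 46
f 46 47 48
f 46 48 34
f 47 31 49
f 47 49 48
f 48 49 50
f 48 50 34
f 49 31 51
f 49 51 50
f 50 51 52
f 50 52 34
f 51 31 53
f 51 53 52
f 52 53 54
f 52 54 34
f 53 31 55
f 53 55 54
f 54 55 56
f 54 56 34
f 55 31 57
f 55 57 56
f 56 57 58
f 56 58 34
f 57 31 59
f 57 59 58
f 58 59 60
f 58 60 34
f 59 31 32
f 59 32 60
f 60 32 33
f 60 33 34
f 62 64 61
f 65 62 61
f 61 64 63
f 63 65 61
f 62 68 64
f 66 62 65
f 66 68 62
f 64 68 63
f 67 65 63
f 63 68 67
f 67 66 65
f 68 66 67



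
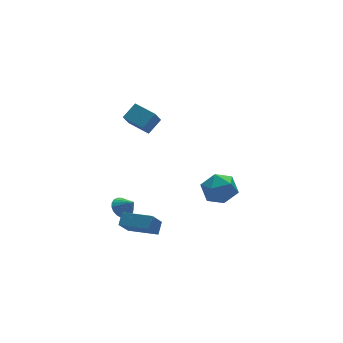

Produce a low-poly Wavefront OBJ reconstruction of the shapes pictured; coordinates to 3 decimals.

v -3.166 -0.623 -3.653
v -2.758 -0.999 -4.157
v -2.774 -1.277 -2.847
v -2.561 -0.773 -4.07
v -2.469 -0.522 -3.91
v -2.498 -0.287 -3.707
v -2.642 -0.111 -3.493
v -2.877 -0.023 -3.308
v -3.162 -0.039 -3.182
v -3.448 -0.156 -3.138
v -3.685 -0.354 -3.183
v -3.832 -0.598 -3.309
v -3.864 -0.847 -3.494
v -3.776 -1.056 -3.708
v -3.582 -1.191 -3.911
v -3.317 -1.228 -4.07
v -3.025 -1.16 -4.157
v -2.013 -1.655 2.919
v -2.59 -2.063 3.864
v -2.533 -0.356 3.162
v -3.11 -0.764 4.107
v -1.11 -1.416 3.573
v -1.687 -1.824 4.518
v -1.63 -0.117 3.816
v -2.207 -0.525 4.761
v -3.801 -4.826 -2.184
v -3.317 -4.359 -1.648
v -4.91 -3.437 -2.392
v -4.426 -2.97 -1.857
v -2.954 -4.33 -3.383
v -2.47 -3.863 -2.848
v -4.063 -2.941 -3.592
v -3.579 -2.474 -3.056
v 2.722 -0.712 -3.228
v 3.435 -1.576 -2.866
v 1.525 -2.004 -3.954
v 2.238 -2.868 -3.592
v 1.645 -2.225 -2.804
v 2.385 -1.426 -2.355
v 2.575 -2.154 -4.465
v 3.315 -1.355 -4.016
v 3.344 -2.467 -3.63
v 2.769 -2.511 -2.603
v 2.191 -1.069 -4.217
v 1.616 -1.113 -3.19
f 2 1 4
f 2 4 3
f 4 1 5
f 4 5 3
f 5 1 6
f 5 6 3
f 6 1 7
f 6 7 3
f 7 1 8
f 7 8 3
f 8 1 9
f 8 9 3
f 9 1 10
f 9 10 3
f 10 1 11
f 10 11 3
f 11 1 12
f 11 12 3
f 12 1 13
f 12 13 3
f 13 1 14
f 13 14 3
f 14 1 15
f 14 15 3
f 15 1 16
f 15 16 3
f 16 1 17
f 16 17 3
f 17 1 2
f 17 2 3
f 19 21 18
f 22 19 18
f 18 21 20
f 20 22 18
f 19 25 21
f 23 19 22
f 23 25 19
f 21 25 20
f 24 22 20
f 20 25 24
f 24 23 22
f 25 23 24
f 27 29 26
f 30 27 26
f 26 29 28
f 28 30 26
f 27 33 29
f 31 27 30
f 31 33 27
f 29 33 28
f 32 30 28
f 28 33 32
f 32 31 30
f 33 31 32
f 34 45 39
f 34 39 35
f 34 35 41
f 34 41 44
f 34 44 45
f 35 39 43
f 39 45 38
f 45 44 36
f 44 41 40
f 41 35 42
f 37 43 38
f 37 38 36
f 37 36 40
f 37 40 42
f 37 42 43
f 38 43 39
f 36 38 45
f 40 36 44
f 42 40 41
f 43 42 35



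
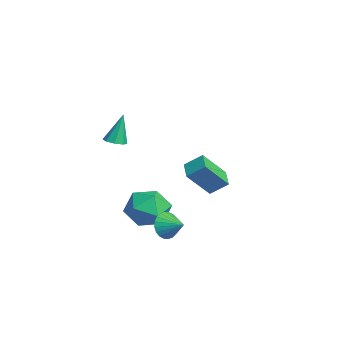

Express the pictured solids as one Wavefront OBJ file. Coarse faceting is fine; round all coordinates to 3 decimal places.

v -1.572 -2.97 2.5
v -1.252 -3.462 2.666
v -1.748 -2.51 4.2
v -0.981 -3.089 2.593
v -1.056 -2.646 2.466
v -1.433 -2.393 2.358
v -1.892 -2.478 2.334
v -2.163 -2.851 2.406
v -2.087 -3.294 2.534
v -1.71 -3.547 2.642
v 2.659 -1.294 -1.507
v 3.114 -1.536 -2.145
v 3.501 -0.646 -1.153
v 2.967 -1.279 -2.267
v 2.773 -1.024 -2.273
v 2.562 -0.811 -2.162
v 2.366 -0.671 -1.952
v 2.214 -0.626 -1.674
v 2.13 -0.683 -1.37
v 2.127 -0.833 -1.088
v 2.205 -1.053 -0.869
v 2.351 -1.31 -0.747
v 2.545 -1.564 -0.741
v 2.756 -1.778 -0.852
v 2.953 -1.918 -1.062
v 3.104 -1.963 -1.34
v 3.188 -1.906 -1.644
v 3.192 -1.756 -1.927
v -0.175 -0.948 -1.631
v 0.883 -0.65 -1.012
v 0.277 -2.93 -1.448
v 1.335 -2.632 -0.829
v 0.212 -2.437 -0.289
v -0.068 -1.212 -0.402
v 1.228 -2.368 -2.058
v 0.948 -1.143 -2.171
v 1.75 -1.527 -1.276
v 1.122 -1.57 -0.182
v 0.038 -2.01 -2.278
v -0.59 -2.053 -1.184
v -4.637 2.343 -1.965
v -4.312 1.054 -0.497
v -4.317 3.246 -1.243
v -3.992 1.957 0.225
v -3.488 2.223 -2.325
v -3.163 0.934 -0.857
v -3.168 3.126 -1.603
v -2.843 1.837 -0.135
f 2 1 4
f 2 4 3
f 4 1 5
f 4 5 3
f 5 1 6
f 5 6 3
f 6 1 7
f 6 7 3
f 7 1 8
f 7 8 3
f 8 1 9
f 8 9 3
f 9 1 10
f 9 10 3
f 10 1 2
f 10 2 3
f 12 11 14
f 12 14 13
f 14 11 15
f 14 15 13
f 15 11 16
f 15 16 13
f 16 11 17
f 16 17 13
f 17 11 18
f 17 18 13
f 18 11 19
f 18 19 13
f 19 11 20
f 19 20 13
f 20 11 21
f 20 21 13
f 21 11 22
f 21 22 13
f 22 11 23
f 22 23 13
f 23 11 24
f 23 24 13
f 24 11 25
f 24 25 13
f 25 11 26
f 25 26 13
f 26 11 27
f 26 27 13
f 27 11 28
f 27 28 13
f 28 11 12
f 28 12 13
f 29 40 34
f 29 34 30
f 29 30 36
f 29 36 39
f 29 39 40
f 30 34 38
f 34 40 33
f 40 39 31
f 39 36 35
f 36 30 37
f 32 38 33
f 32 33 31
f 32 31 35
f 32 35 37
f 32 37 38
f 33 38 34
f 31 33 40
f 35 31 39
f 37 35 36
f 38 37 30
f 42 44 41
f 45 42 41
f 41 44 43
f 43 45 41
f 42 48 44
f 46 42 45
f 46 48 42
f 44 48 43
f 47 45 43
f 43 48 47
f 47 46 45
f 48 46 47



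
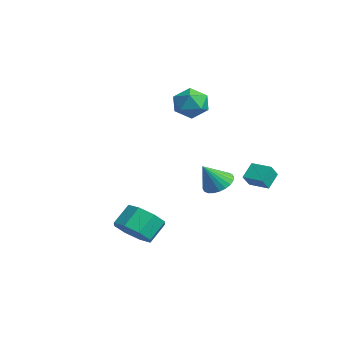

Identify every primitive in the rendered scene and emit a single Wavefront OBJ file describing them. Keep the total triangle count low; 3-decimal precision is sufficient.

v -0.573 1.84 -1.111
v 0.079 2.348 -0.809
v -0.467 0.94 0.171
v -0.196 2.505 -0.676
v -0.528 2.561 -0.609
v -0.867 2.507 -0.619
v -1.161 2.352 -0.703
v -1.366 2.118 -0.85
v -1.45 1.843 -1.037
v -1.4 1.566 -1.235
v -1.225 1.332 -1.414
v -0.95 1.175 -1.547
v -0.618 1.119 -1.613
v -0.279 1.172 -1.604
v 0.015 1.328 -1.519
v 0.22 1.561 -1.372
v 0.304 1.837 -1.186
v 0.254 2.113 -0.988
v 1.723 2.892 0.337
v 2.054 2.383 1
v 2.658 3.471 0.315
v 2.989 2.961 0.979
v 2.111 2.239 -0.359
v 2.442 1.729 0.305
v 3.046 2.817 -0.38
v 3.377 2.308 0.283
v -3.335 2.456 3.897
v -2.776 1.886 3.212
v -4.744 1.614 3.448
v -4.185 1.044 2.763
v -4.043 0.912 3.797
v -3.172 1.433 4.074
v -4.348 2.067 2.586
v -3.477 2.588 2.863
v -3.402 1.646 2.402
v -3.214 0.932 3.15
v -4.306 2.568 3.51
v -4.118 1.854 4.258
v 1.121 -3.38 -3.035
v 2.039 -2.827 -3.239
v 1.716 -1.948 -2.309
v 0.799 -2.5 -2.105
v 1.399 -2.567 -3.707
v 1.076 -1.688 -2.777
v 0.597 -2.783 -3.781
v 0.274 -1.904 -2.851
v 0.102 -3.348 -3.419
v -0.221 -2.469 -2.489
v 0.204 -3.932 -2.831
v -0.119 -3.053 -1.901
v 0.844 -4.192 -2.363
v 0.521 -3.313 -1.433
v 1.646 -3.976 -2.289
v 1.323 -3.097 -1.359
v 2.141 -3.411 -2.651
v 1.818 -2.532 -1.721
f 2 1 4
f 2 4 3
f 4 1 5
f 4 5 3
f 5 1 6
f 5 6 3
f 6 1 7
f 6 7 3
f 7 1 8
f 7 8 3
f 8 1 9
f 8 9 3
f 9 1 10
f 9 10 3
f 10 1 11
f 10 11 3
f 11 1 12
f 11 12 3
f 12 1 13
f 12 13 3
f 13 1 14
f 13 14 3
f 14 1 15
f 14 15 3
f 15 1 16
f 15 16 3
f 16 1 17
f 16 17 3
f 17 1 18
f 17 18 3
f 18 1 2
f 18 2 3
f 20 22 19
f 23 20 19
f 19 22 21
f 21 23 19
f 20 26 22
f 24 20 23
f 24 26 20
f 22 26 21
f 25 23 21
f 21 26 25
f 25 24 23
f 26 24 25
f 27 38 32
f 27 32 28
f 27 28 34
f 27 34 37
f 27 37 38
f 28 32 36
f 32 38 31
f 38 37 29
f 37 34 33
f 34 28 35
f 30 36 31
f 30 31 29
f 30 29 33
f 30 33 35
f 30 35 36
f 31 36 32
f 29 31 38
f 33 29 37
f 35 33 34
f 36 35 28
f 40 39 43
f 40 43 41
f 41 43 44
f 41 44 42
f 43 39 45
f 43 45 44
f 44 45 46
f 44 46 42
f 45 39 47
f 45 47 46
f 46 47 48
f 46 48 42
f 47 39 49
f 47 49 48
f 48 49 50
f 48 50 42
f 49 39 51
f 49 51 50
f 50 51 52
f 50 52 42
f 51 39 53
f 51 53 52
f 52 53 54
f 52 54 42
f 53 39 55
f 53 55 54
f 54 55 56
f 54 56 42
f 55 39 40
f 55 40 56
f 56 40 41
f 56 41 42



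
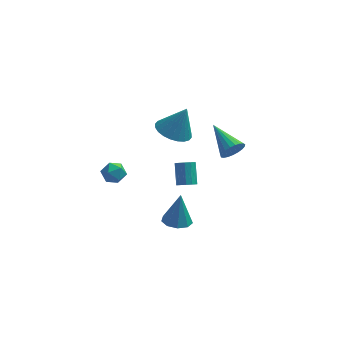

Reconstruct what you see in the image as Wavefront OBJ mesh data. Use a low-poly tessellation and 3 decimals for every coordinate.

v 0.739 -1.01 -1.506
v 1.271 -1.55 -1.455
v 0.901 -0.69 0.186
v 1.492 -1.092 -1.563
v 1.361 -0.595 -1.644
v 0.938 -0.293 -1.661
v 0.422 -0.326 -1.605
v 0.054 -0.679 -1.503
v 0.007 -1.187 -1.402
v 0.302 -1.612 -1.35
v 0.801 -1.755 -1.371
v 1.111 0.823 -0.396
v 1.614 0.907 -0.407
v 1.492 1.761 0.525
v 0.989 1.677 0.536
v 1.497 1.092 -0.592
v 1.375 1.947 0.34
v 1.258 1.192 -0.715
v 1.135 2.047 0.216
v 0.972 1.175 -0.737
v 0.849 2.029 0.194
v 0.73 1.046 -0.651
v 0.608 1.9 0.281
v 0.609 0.846 -0.483
v 0.487 1.7 0.448
v 0.648 0.639 -0.288
v 0.526 1.493 0.644
v 0.834 0.49 -0.127
v 0.711 1.344 0.805
v 1.108 0.447 -0.051
v 0.985 1.301 0.88
v 1.383 0.523 -0.085
v 1.26 1.377 0.846
v 1.571 0.694 -0.218
v 1.449 1.549 0.714
v -1.809 -2.71 3.593
v -1.417 -3.129 3.88
v -2.623 -3.151 4.06
v -2.231 -3.57 4.347
v -2.218 -2.951 4.515
v -1.714 -2.679 4.226
v -2.326 -3.601 3.714
v -1.822 -3.329 3.425
v -1.736 -3.68 3.954
v -1.67 -3.278 4.45
v -2.37 -3.002 3.49
v -2.304 -2.6 3.986
v 3.314 -0.526 3.516
v 3.551 -0.115 3.043
v 2.346 0.826 4.204
v 3.322 -0.217 2.921
v 3.092 -0.373 2.902
v 2.9 -0.555 2.99
v 2.779 -0.732 3.168
v 2.751 -0.873 3.406
v 2.821 -0.955 3.664
v 2.975 -0.962 3.895
v 3.189 -0.894 4.061
v 3.423 -0.762 4.133
v 3.639 -0.59 4.098
v 3.799 -0.406 3.962
v 3.875 -0.244 3.749
v 3.854 -0.13 3.496
v 3.739 -0.084 3.246
v 0.337 3.318 1.555
v 1.045 3.889 1.191
v 0.983 3.502 3.105
v 0.775 4.148 1.273
v 0.439 4.28 1.398
v 0.087 4.265 1.546
v -0.227 4.107 1.696
v -0.456 3.828 1.825
v -0.563 3.471 1.912
v -0.534 3.092 1.945
v -0.372 2.746 1.918
v -0.102 2.488 1.837
v 0.235 2.356 1.712
v 0.587 2.37 1.563
v 0.901 2.529 1.413
v 1.129 2.808 1.285
v 1.236 3.164 1.198
v 1.207 3.544 1.165
f 2 1 4
f 2 4 3
f 4 1 5
f 4 5 3
f 5 1 6
f 5 6 3
f 6 1 7
f 6 7 3
f 7 1 8
f 7 8 3
f 8 1 9
f 8 9 3
f 9 1 10
f 9 10 3
f 10 1 11
f 10 11 3
f 11 1 2
f 11 2 3
f 13 12 16
f 13 16 14
f 14 16 17
f 14 17 15
f 16 12 18
f 16 18 17
f 17 18 19
f 17 19 15
f 18 12 20
f 18 20 19
f 19 20 21
f 19 21 15
f 20 12 22
f 20 22 21
f 21 22 23
f 21 23 15
f 22 12 24
f 22 24 23
f 23 24 25
f 23 25 15
f 24 12 26
f 24 26 25
f 25 26 27
f 25 27 15
f 26 12 28
f 26 28 27
f 27 28 29
f 27 29 15
f 28 12 30
f 28 30 29
f 29 30 31
f 29 31 15
f 30 12 32
f 30 32 31
f 31 32 33
f 31 33 15
f 32 12 34
f 32 34 33
f 33 34 35
f 33 35 15
f 34 12 13
f 34 13 35
f 35 13 14
f 35 14 15
f 36 47 41
f 36 41 37
f 36 37 43
f 36 43 46
f 36 46 47
f 37 41 45
f 41 47 40
f 47 46 38
f 46 43 42
f 43 37 44
f 39 45 40
f 39 40 38
f 39 38 42
f 39 42 44
f 39 44 45
f 40 45 41
f 38 40 47
f 42 38 46
f 44 42 43
f 45 44 37
f 49 48 51
f 49 51 50
f 51 48 52
f 51 52 50
f 52 48 53
f 52 53 50
f 53 48 54
f 53 54 50
f 54 48 55
f 54 55 50
f 55 48 56
f 55 56 50
f 56 48 57
f 56 57 50
f 57 48 58
f 57 58 50
f 58 48 59
f 58 59 50
f 59 48 60
f 59 60 50
f 60 48 61
f 60 61 50
f 61 48 62
f 61 62 50
f 62 48 63
f 62 63 50
f 63 48 64
f 63 64 50
f 64 48 49
f 64 49 50
f 66 65 68
f 66 68 67
f 68 65 69
f 68 69 67
f 69 65 70
f 69 70 67
f 70 65 71
f 70 71 67
f 71 65 72
f 71 72 67
f 72 65 73
f 72 73 67
f 73 65 74
f 73 74 67
f 74 65 75
f 74 75 67
f 75 65 76
f 75 76 67
f 76 65 77
f 76 77 67
f 77 65 78
f 77 78 67
f 78 65 79
f 78 79 67
f 79 65 80
f 79 80 67
f 80 65 81
f 80 81 67
f 81 65 82
f 81 82 67
f 82 65 66
f 82 66 67



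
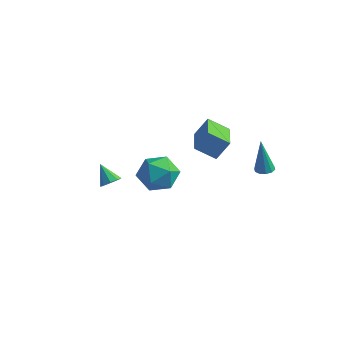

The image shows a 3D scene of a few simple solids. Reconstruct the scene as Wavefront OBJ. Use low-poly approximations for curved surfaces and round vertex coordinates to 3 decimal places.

v 3.464 1.265 1.154
v 3.792 0.851 1.196
v 3.196 1.255 3.166
v 3.971 1.124 1.221
v 3.956 1.451 1.221
v 3.753 1.707 1.195
v 3.44 1.794 1.153
v 3.136 1.679 1.112
v 2.958 1.406 1.087
v 2.973 1.078 1.087
v 3.176 0.822 1.113
v 3.489 0.735 1.155
v 0.198 -2.737 2.688
v 1.299 -3.039 2.787
v -0.299 -4.521 2.773
v 0.802 -4.823 2.872
v 0.281 -4.269 3.729
v 0.588 -3.166 3.677
v 0.412 -4.394 1.883
v 0.719 -3.291 1.831
v 1.431 -4.063 2.289
v 1.35 -3.986 3.43
v -0.35 -3.574 2.13
v -0.431 -3.497 3.271
v -0.837 1.41 1.943
v -0.371 1.943 2.997
v 0.155 1.913 1.25
v 0.621 2.446 2.305
v 0.239 -0.226 2.295
v 0.705 0.307 3.35
v 1.231 0.277 1.603
v 1.697 0.81 2.657
v -3.505 -2.19 -0.681
v -3.11 -1.832 -0.406
v -4.375 -1.91 0.201
v -3.324 -1.618 -0.684
v -3.622 -1.672 -0.96
v -3.865 -1.968 -1.107
v -3.94 -2.368 -1.054
v -3.812 -2.685 -0.826
v -3.54 -2.77 -0.531
v -3.251 -2.583 -0.306
v -3.082 -2.213 -0.257
f 2 1 4
f 2 4 3
f 4 1 5
f 4 5 3
f 5 1 6
f 5 6 3
f 6 1 7
f 6 7 3
f 7 1 8
f 7 8 3
f 8 1 9
f 8 9 3
f 9 1 10
f 9 10 3
f 10 1 11
f 10 11 3
f 11 1 12
f 11 12 3
f 12 1 2
f 12 2 3
f 13 24 18
f 13 18 14
f 13 14 20
f 13 20 23
f 13 23 24
f 14 18 22
f 18 24 17
f 24 23 15
f 23 20 19
f 20 14 21
f 16 22 17
f 16 17 15
f 16 15 19
f 16 19 21
f 16 21 22
f 17 22 18
f 15 17 24
f 19 15 23
f 21 19 20
f 22 21 14
f 26 28 25
f 29 26 25
f 25 28 27
f 27 29 25
f 26 32 28
f 30 26 29
f 30 32 26
f 28 32 27
f 31 29 27
f 27 32 31
f 31 30 29
f 32 30 31
f 34 33 36
f 34 36 35
f 36 33 37
f 36 37 35
f 37 33 38
f 37 38 35
f 38 33 39
f 38 39 35
f 39 33 40
f 39 40 35
f 40 33 41
f 40 41 35
f 41 33 42
f 41 42 35
f 42 33 43
f 42 43 35
f 43 33 34
f 43 34 35



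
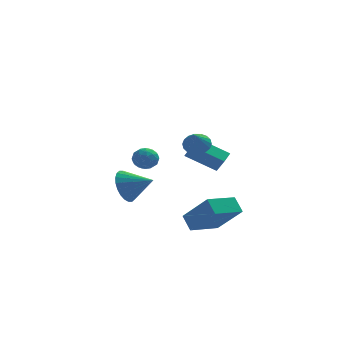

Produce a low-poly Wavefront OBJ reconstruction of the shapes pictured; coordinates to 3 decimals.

v -4.307 -1.555 -0.138
v -3.81 -1.12 -0.876
v -3.033 -2.065 0.418
v -3.813 -0.839 -0.611
v -3.891 -0.666 -0.274
v -4.033 -0.63 0.084
v -4.216 -0.734 0.408
v -4.412 -0.963 0.649
v -4.593 -1.282 0.77
v -4.73 -1.643 0.753
v -4.803 -1.99 0.6
v -4.8 -2.271 0.335
v -4.722 -2.443 -0.002
v -4.581 -2.48 -0.359
v -4.398 -2.376 -0.683
v -4.201 -2.147 -0.924
v -4.02 -1.828 -1.045
v -3.883 -1.467 -1.028
v -2.895 3.819 0.192
v -2.646 3.452 -0.382
v -3.774 3.048 0.302
v -3.525 2.681 -0.272
v -3.149 2.683 0.349
v -2.606 3.159 0.28
v -3.814 3.341 -0.36
v -3.271 3.817 -0.429
v -3.214 3.156 -0.724
v -2.803 2.75 -0.285
v -3.617 3.75 0.205
v -3.206 3.344 0.644
v -2.693 3.703 -0.105
v -3.727 2.797 0.025
v -3.505 2.798 0.39
v -3.359 2.583 0.052
v -2.67 3.531 0.284
v -2.523 3.315 -0.053
v -2.819 2.864 0.377
v -3.897 3.185 -0.027
v -3.75 2.969 -0.364
v -3.061 3.917 -0.132
v -2.915 3.702 -0.47
v -3.601 3.636 -0.457
v -2.881 3.314 -0.643
v -3.397 2.861 -0.578
v -3.568 3.248 -0.63
v -3.248 3.528 -0.67
v -2.639 3.075 -0.386
v -3.156 2.622 -0.32
v -2.935 2.623 0.044
v -2.615 2.903 0.004
v -2.973 2.901 -0.586
v -3.264 3.878 0.24
v -3.781 3.425 0.306
v -3.805 3.597 -0.084
v -3.485 3.877 -0.124
v -3.023 3.639 0.498
v -3.539 3.186 0.563
v -3.172 2.972 0.59
v -2.852 3.252 0.55
v -3.447 3.599 0.506
v -0.275 -4.114 -1.008
v -0.597 -3.488 -0.326
v -1.355 -3.078 -2.468
v -1.677 -2.453 -1.786
v 1.077 -3.107 -1.294
v 0.755 -2.482 -0.612
v -0.003 -2.072 -2.754
v -0.325 -1.446 -2.072
v -1.046 -2.926 3.005
v -0.579 -2.636 3.404
v -1.234 -3.794 3.855
v -0.834 -2.498 3.489
v -1.132 -2.444 3.478
v -1.413 -2.487 3.373
v -1.621 -2.616 3.195
v -1.715 -2.806 2.98
v -1.677 -3.02 2.769
v -1.514 -3.215 2.605
v -1.258 -3.353 2.521
v -0.961 -3.407 2.532
v -0.68 -3.365 2.637
v -0.472 -3.235 2.815
v -0.377 -3.045 3.03
v -0.416 -2.831 3.241
v -1.5 -0.749 1.503
v -1.176 -0.055 1.765
v 0.006 -1.125 0.633
v 0.33 -0.43 0.895
v -1.17 -1.19 2.265
v -0.846 -0.495 2.527
v 0.336 -1.565 1.395
v 0.66 -0.871 1.657
f 2 1 4
f 2 4 3
f 4 1 5
f 4 5 3
f 5 1 6
f 5 6 3
f 6 1 7
f 6 7 3
f 7 1 8
f 7 8 3
f 8 1 9
f 8 9 3
f 9 1 10
f 9 10 3
f 10 1 11
f 10 11 3
f 11 1 12
f 11 12 3
f 12 1 13
f 12 13 3
f 13 1 14
f 13 14 3
f 14 1 15
f 14 15 3
f 15 1 16
f 15 16 3
f 16 1 17
f 16 17 3
f 17 1 18
f 17 18 3
f 18 1 2
f 18 2 3
f 19 56 35
f 56 30 59
f 35 59 24
f 56 59 35
f 19 35 31
f 35 24 36
f 31 36 20
f 35 36 31
f 19 31 40
f 31 20 41
f 40 41 26
f 31 41 40
f 19 40 52
f 40 26 55
f 52 55 29
f 40 55 52
f 19 52 56
f 52 29 60
f 56 60 30
f 52 60 56
f 20 36 47
f 36 24 50
f 47 50 28
f 36 50 47
f 24 59 37
f 59 30 58
f 37 58 23
f 59 58 37
f 30 60 57
f 60 29 53
f 57 53 21
f 60 53 57
f 29 55 54
f 55 26 42
f 54 42 25
f 55 42 54
f 26 41 46
f 41 20 43
f 46 43 27
f 41 43 46
f 22 48 34
f 48 28 49
f 34 49 23
f 48 49 34
f 22 34 32
f 34 23 33
f 32 33 21
f 34 33 32
f 22 32 39
f 32 21 38
f 39 38 25
f 32 38 39
f 22 39 44
f 39 25 45
f 44 45 27
f 39 45 44
f 22 44 48
f 44 27 51
f 48 51 28
f 44 51 48
f 23 49 37
f 49 28 50
f 37 50 24
f 49 50 37
f 21 33 57
f 33 23 58
f 57 58 30
f 33 58 57
f 25 38 54
f 38 21 53
f 54 53 29
f 38 53 54
f 27 45 46
f 45 25 42
f 46 42 26
f 45 42 46
f 28 51 47
f 51 27 43
f 47 43 20
f 51 43 47
f 62 64 61
f 65 62 61
f 61 64 63
f 63 65 61
f 62 68 64
f 66 62 65
f 66 68 62
f 64 68 63
f 67 65 63
f 63 68 67
f 67 66 65
f 68 66 67
f 70 69 72
f 70 72 71
f 72 69 73
f 72 73 71
f 73 69 74
f 73 74 71
f 74 69 75
f 74 75 71
f 75 69 76
f 75 76 71
f 76 69 77
f 76 77 71
f 77 69 78
f 77 78 71
f 78 69 79
f 78 79 71
f 79 69 80
f 79 80 71
f 80 69 81
f 80 81 71
f 81 69 82
f 81 82 71
f 82 69 83
f 82 83 71
f 83 69 84
f 83 84 71
f 84 69 70
f 84 70 71
f 86 88 85
f 89 86 85
f 85 88 87
f 87 89 85
f 86 92 88
f 90 86 89
f 90 92 86
f 88 92 87
f 91 89 87
f 87 92 91
f 91 90 89
f 92 90 91



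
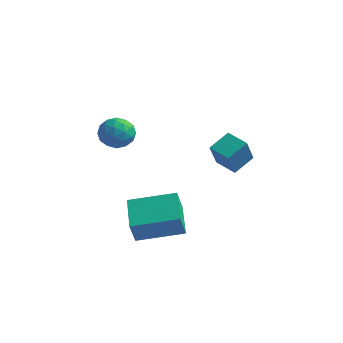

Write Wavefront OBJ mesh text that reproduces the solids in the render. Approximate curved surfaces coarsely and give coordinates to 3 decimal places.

v -3.751 -1.271 -2.714
v -3.741 -1.73 -1.605
v -1.967 -0.174 -2.276
v -1.957 -0.633 -1.167
v -2.763 -2.647 -3.293
v -2.753 -3.106 -2.184
v -0.979 -1.55 -2.855
v -0.969 -2.009 -1.746
v -3.516 -1.996 2.588
v -2.876 -2.345 2.986
v -4.284 -3.055 2.894
v -3.644 -3.404 3.292
v -4.007 -2.725 3.604
v -3.532 -2.07 3.415
v -3.628 -3.33 2.465
v -3.153 -2.675 2.276
v -2.945 -3.169 2.91
v -3.179 -2.795 3.614
v -3.981 -2.605 2.266
v -4.215 -2.231 2.97
v -3.128 -2.077 2.76
v -4.032 -3.323 3.12
v -4.245 -2.924 3.304
v -3.869 -3.129 3.538
v -3.514 -1.916 3.012
v -3.138 -2.121 3.246
v -3.803 -2.345 3.609
v -4.022 -3.279 2.634
v -3.646 -3.484 2.868
v -3.291 -2.271 2.342
v -2.915 -2.476 2.576
v -3.357 -3.055 2.271
v -2.793 -2.767 2.949
v -3.244 -3.39 3.13
v -3.235 -3.346 2.643
v -2.956 -2.961 2.532
v -2.931 -2.547 3.363
v -3.382 -3.17 3.543
v -3.595 -2.771 3.727
v -3.316 -2.386 3.615
v -2.971 -3.032 3.319
v -3.778 -2.23 2.337
v -4.229 -2.853 2.517
v -3.844 -3.014 2.265
v -3.565 -2.629 2.153
v -3.916 -2.01 2.75
v -4.367 -2.633 2.931
v -4.204 -2.439 3.348
v -3.925 -2.054 3.237
v -4.189 -2.368 2.561
v -1.442 1.777 -0.321
v -1.355 1.024 0.95
v -1.092 2.748 0.231
v -1.006 1.995 1.502
v -0.394 1.525 -0.542
v -0.308 0.772 0.729
v -0.045 2.496 0.01
v 0.042 1.743 1.281
f 2 4 1
f 5 2 1
f 1 4 3
f 3 5 1
f 2 8 4
f 6 2 5
f 6 8 2
f 4 8 3
f 7 5 3
f 3 8 7
f 7 6 5
f 8 6 7
f 9 46 25
f 46 20 49
f 25 49 14
f 46 49 25
f 9 25 21
f 25 14 26
f 21 26 10
f 25 26 21
f 9 21 30
f 21 10 31
f 30 31 16
f 21 31 30
f 9 30 42
f 30 16 45
f 42 45 19
f 30 45 42
f 9 42 46
f 42 19 50
f 46 50 20
f 42 50 46
f 10 26 37
f 26 14 40
f 37 40 18
f 26 40 37
f 14 49 27
f 49 20 48
f 27 48 13
f 49 48 27
f 20 50 47
f 50 19 43
f 47 43 11
f 50 43 47
f 19 45 44
f 45 16 32
f 44 32 15
f 45 32 44
f 16 31 36
f 31 10 33
f 36 33 17
f 31 33 36
f 12 38 24
f 38 18 39
f 24 39 13
f 38 39 24
f 12 24 22
f 24 13 23
f 22 23 11
f 24 23 22
f 12 22 29
f 22 11 28
f 29 28 15
f 22 28 29
f 12 29 34
f 29 15 35
f 34 35 17
f 29 35 34
f 12 34 38
f 34 17 41
f 38 41 18
f 34 41 38
f 13 39 27
f 39 18 40
f 27 40 14
f 39 40 27
f 11 23 47
f 23 13 48
f 47 48 20
f 23 48 47
f 15 28 44
f 28 11 43
f 44 43 19
f 28 43 44
f 17 35 36
f 35 15 32
f 36 32 16
f 35 32 36
f 18 41 37
f 41 17 33
f 37 33 10
f 41 33 37
f 52 54 51
f 55 52 51
f 51 54 53
f 53 55 51
f 52 58 54
f 56 52 55
f 56 58 52
f 54 58 53
f 57 55 53
f 53 58 57
f 57 56 55
f 58 56 57



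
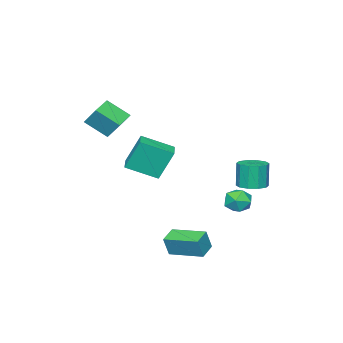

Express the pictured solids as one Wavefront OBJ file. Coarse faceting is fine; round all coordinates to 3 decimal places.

v 1.153 -4.301 3.482
v 1.185 -3.36 4.612
v 0.569 -3.05 2.457
v 0.601 -2.109 3.586
v 2.479 -3.951 3.154
v 2.511 -3.01 4.283
v 1.895 -2.7 2.128
v 1.927 -1.759 3.258
v 1.073 -2.097 0.177
v 0.512 -1.422 2.118
v -0.124 -0.617 -0.684
v -0.685 0.059 1.256
v 2.105 -1.259 0.184
v 1.544 -0.583 2.124
v 0.908 0.222 -0.678
v 0.347 0.897 1.263
v -3.013 3.75 -2.842
v -2.232 3.246 -2.614
v -3.708 2.454 -3.326
v -2.927 1.95 -3.098
v -3.467 2.335 -2.408
v -3.038 3.136 -2.109
v -2.902 2.564 -3.831
v -2.473 3.365 -3.532
v -2.164 2.513 -3.225
v -2.513 2.372 -2.345
v -3.427 3.328 -3.595
v -3.776 3.187 -2.715
v 2.351 2.835 -4.528
v 2.739 2.752 -3.29
v 1.918 4.882 -4.255
v 2.306 4.799 -3.017
v 3.414 3.101 -4.843
v 3.802 3.018 -3.605
v 2.981 5.148 -4.57
v 3.369 5.065 -3.332
v -3.453 3.484 -1.747
v -2.848 2.777 -1.73
v -3.043 2.65 -0.056
v -3.647 3.356 -0.073
v -2.553 3.265 -1.659
v -2.748 3.138 0.015
v -2.601 3.837 -1.621
v -2.796 3.709 0.053
v -2.975 4.273 -1.631
v -3.17 4.146 0.043
v -3.531 4.408 -1.686
v -3.726 4.281 -0.012
v -4.057 4.19 -1.764
v -4.252 4.063 -0.09
v -4.352 3.702 -1.835
v -4.547 3.575 -0.161
v -4.304 3.131 -1.873
v -4.499 3.003 -0.199
v -3.93 2.694 -1.863
v -4.125 2.567 -0.189
v -3.374 2.559 -1.808
v -3.569 2.432 -0.134
f 2 4 1
f 5 2 1
f 1 4 3
f 3 5 1
f 2 8 4
f 6 2 5
f 6 8 2
f 4 8 3
f 7 5 3
f 3 8 7
f 7 6 5
f 8 6 7
f 10 12 9
f 13 10 9
f 9 12 11
f 11 13 9
f 10 16 12
f 14 10 13
f 14 16 10
f 12 16 11
f 15 13 11
f 11 16 15
f 15 14 13
f 16 14 15
f 17 28 22
f 17 22 18
f 17 18 24
f 17 24 27
f 17 27 28
f 18 22 26
f 22 28 21
f 28 27 19
f 27 24 23
f 24 18 25
f 20 26 21
f 20 21 19
f 20 19 23
f 20 23 25
f 20 25 26
f 21 26 22
f 19 21 28
f 23 19 27
f 25 23 24
f 26 25 18
f 30 32 29
f 33 30 29
f 29 32 31
f 31 33 29
f 30 36 32
f 34 30 33
f 34 36 30
f 32 36 31
f 35 33 31
f 31 36 35
f 35 34 33
f 36 34 35
f 38 37 41
f 38 41 39
f 39 41 42
f 39 42 40
f 41 37 43
f 41 43 42
f 42 43 44
f 42 44 40
f 43 37 45
f 43 45 44
f 44 45 46
f 44 46 40
f 45 37 47
f 45 47 46
f 46 47 48
f 46 48 40
f 47 37 49
f 47 49 48
f 48 49 50
f 48 50 40
f 49 37 51
f 49 51 50
f 50 51 52
f 50 52 40
f 51 37 53
f 51 53 52
f 52 53 54
f 52 54 40
f 53 37 55
f 53 55 54
f 54 55 56
f 54 56 40
f 55 37 57
f 55 57 56
f 56 57 58
f 56 58 40
f 57 37 38
f 57 38 58
f 58 38 39
f 58 39 40



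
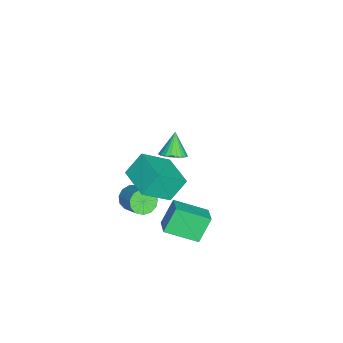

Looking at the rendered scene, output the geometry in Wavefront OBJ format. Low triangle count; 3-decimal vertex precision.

v -2.785 -1.546 -2.884
v -2.207 -1.235 -2.426
v -3.675 -1.614 -1.716
v -2.354 -0.977 -2.522
v -2.566 -0.806 -2.674
v -2.812 -0.747 -2.857
v -3.053 -0.809 -3.045
v -3.254 -0.984 -3.208
v -3.383 -1.244 -3.322
v -3.421 -1.551 -3.369
v -3.363 -1.856 -3.342
v -3.216 -2.114 -3.246
v -3.004 -2.286 -3.094
v -2.759 -2.345 -2.911
v -2.517 -2.282 -2.723
v -2.316 -2.107 -2.56
v -2.187 -1.847 -2.446
v -2.149 -1.541 -2.399
v 3.274 -0.884 -2.136
v 2.535 -0.394 -0.816
v 2.989 0.877 -2.949
v 2.251 1.367 -1.629
v 4.269 -0.527 -1.711
v 3.531 -0.037 -0.391
v 3.985 1.234 -2.524
v 3.246 1.724 -1.204
v 2.506 -1.407 0.815
v 1.907 -0.697 1.955
v 3.994 -0.228 0.863
v 3.396 0.482 2.002
v 3.444 -2.642 2.078
v 2.846 -1.932 3.217
v 4.933 -1.463 2.125
v 4.334 -0.753 3.265
v 3.047 -2.392 -0.503
v 3.525 -2.311 -1.088
v 4.45 -1.507 -0.223
v 3.973 -1.588 0.363
v 3.254 -1.979 -1.107
v 4.179 -1.176 -0.241
v 2.918 -1.779 -0.933
v 3.843 -0.975 -0.068
v 2.623 -1.773 -0.623
v 3.548 -0.97 0.242
v 2.462 -1.964 -0.275
v 3.387 -1.16 0.591
v 2.488 -2.29 0.001
v 3.413 -1.487 0.867
v 2.691 -2.649 0.117
v 3.616 -1.845 0.983
v 3.007 -2.926 0.037
v 3.932 -2.122 0.902
v 3.336 -3.033 -0.215
v 4.261 -2.23 0.65
v 3.574 -2.937 -0.559
v 4.499 -2.134 0.306
v 3.644 -2.668 -0.884
v 4.569 -1.864 -0.019
f 2 1 4
f 2 4 3
f 4 1 5
f 4 5 3
f 5 1 6
f 5 6 3
f 6 1 7
f 6 7 3
f 7 1 8
f 7 8 3
f 8 1 9
f 8 9 3
f 9 1 10
f 9 10 3
f 10 1 11
f 10 11 3
f 11 1 12
f 11 12 3
f 12 1 13
f 12 13 3
f 13 1 14
f 13 14 3
f 14 1 15
f 14 15 3
f 15 1 16
f 15 16 3
f 16 1 17
f 16 17 3
f 17 1 18
f 17 18 3
f 18 1 2
f 18 2 3
f 20 22 19
f 23 20 19
f 19 22 21
f 21 23 19
f 20 26 22
f 24 20 23
f 24 26 20
f 22 26 21
f 25 23 21
f 21 26 25
f 25 24 23
f 26 24 25
f 28 30 27
f 31 28 27
f 27 30 29
f 29 31 27
f 28 34 30
f 32 28 31
f 32 34 28
f 30 34 29
f 33 31 29
f 29 34 33
f 33 32 31
f 34 32 33
f 36 35 39
f 36 39 37
f 37 39 40
f 37 40 38
f 39 35 41
f 39 41 40
f 40 41 42
f 40 42 38
f 41 35 43
f 41 43 42
f 42 43 44
f 42 44 38
f 43 35 45
f 43 45 44
f 44 45 46
f 44 46 38
f 45 35 47
f 45 47 46
f 46 47 48
f 46 48 38
f 47 35 49
f 47 49 48
f 48 49 50
f 48 50 38
f 49 35 51
f 49 51 50
f 50 51 52
f 50 52 38
f 51 35 53
f 51 53 52
f 52 53 54
f 52 54 38
f 53 35 55
f 53 55 54
f 54 55 56
f 54 56 38
f 55 35 57
f 55 57 56
f 56 57 58
f 56 58 38
f 57 35 36
f 57 36 58
f 58 36 37
f 58 37 38



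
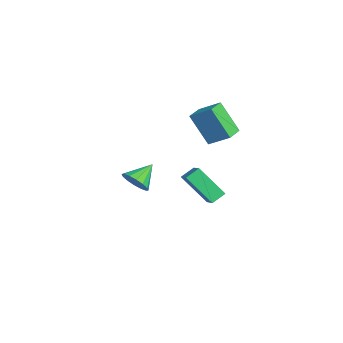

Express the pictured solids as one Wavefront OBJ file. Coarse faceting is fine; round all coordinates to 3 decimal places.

v -0.741 0.428 0.938
v -1.47 -0.301 2.51
v -0.095 1.296 1.64
v -0.824 0.567 3.212
v 0.064 -0.227 1.008
v -0.665 -0.956 2.58
v 0.71 0.641 1.71
v -0.019 -0.088 3.282
v -2.168 -0.75 -2.575
v -2.425 -0.046 -2.174
v -3.053 -0.796 -3.06
v -3.309 -0.092 -2.659
v -1.411 0.372 -4.061
v -1.667 1.076 -3.66
v -2.295 0.326 -4.546
v -2.552 1.03 -4.145
v 1.789 -4.058 0.024
v 2.466 -3.846 0.294
v 1.211 -3.122 0.736
v 2.414 -3.631 -0.031
v 2.195 -3.53 -0.342
v 1.866 -3.571 -0.554
v 1.517 -3.743 -0.611
v 1.24 -3.999 -0.499
v 1.111 -4.271 -0.246
v 1.163 -4.486 0.08
v 1.382 -4.586 0.39
v 1.711 -4.545 0.603
v 2.06 -4.374 0.66
v 2.337 -4.118 0.547
f 2 4 1
f 5 2 1
f 1 4 3
f 3 5 1
f 2 8 4
f 6 2 5
f 6 8 2
f 4 8 3
f 7 5 3
f 3 8 7
f 7 6 5
f 8 6 7
f 10 12 9
f 13 10 9
f 9 12 11
f 11 13 9
f 10 16 12
f 14 10 13
f 14 16 10
f 12 16 11
f 15 13 11
f 11 16 15
f 15 14 13
f 16 14 15
f 18 17 20
f 18 20 19
f 20 17 21
f 20 21 19
f 21 17 22
f 21 22 19
f 22 17 23
f 22 23 19
f 23 17 24
f 23 24 19
f 24 17 25
f 24 25 19
f 25 17 26
f 25 26 19
f 26 17 27
f 26 27 19
f 27 17 28
f 27 28 19
f 28 17 29
f 28 29 19
f 29 17 30
f 29 30 19
f 30 17 18
f 30 18 19



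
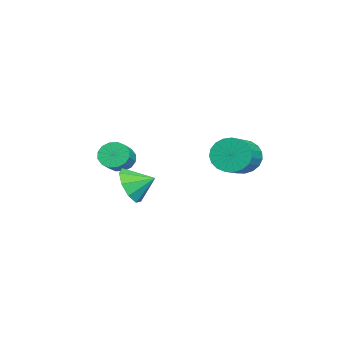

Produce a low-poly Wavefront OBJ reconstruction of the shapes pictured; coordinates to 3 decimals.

v -0.948 1.851 3.083
v -0.506 2.422 2.376
v 1.009 2.059 3.03
v 0.568 1.489 3.737
v -0.572 2.7 2.684
v 0.943 2.337 3.338
v -0.704 2.831 3.061
v 0.812 2.468 3.715
v -0.877 2.793 3.441
v 0.638 2.43 4.096
v -1.063 2.592 3.76
v 0.453 2.229 4.414
v -1.229 2.263 3.961
v 0.287 1.9 4.616
v -1.346 1.863 4.011
v 0.17 1.5 4.665
v -1.394 1.461 3.9
v 0.121 1.098 4.555
v -1.365 1.126 3.648
v 0.15 0.763 4.302
v -1.264 0.917 3.298
v 0.251 0.554 3.953
v -1.109 0.869 2.911
v 0.407 0.506 3.565
v -0.925 0.991 2.554
v 0.59 0.629 3.208
v -0.745 1.262 2.288
v 0.77 0.9 2.942
v -0.601 1.635 2.159
v 0.915 1.272 2.814
v -0.516 2.045 2.191
v 0.999 1.683 2.845
v 2.256 -2.804 2.284
v 2.926 -2.466 1.521
v 2.304 -1.696 2.816
v 2.234 -2.34 1.32
v 1.552 -2.431 1.57
v 1.2 -2.697 2.154
v 1.342 -3.012 2.799
v 1.912 -3.23 3.203
v 2.643 -3.249 3.177
v 3.193 -3.06 2.733
v 3.305 -2.75 2.079
v -1.139 -3.791 2.624
v -0.748 -3.943 1.966
v 0.189 -4.102 2.558
v -0.201 -3.949 3.216
v -0.714 -3.544 2.018
v 0.223 -3.703 2.61
v -0.793 -3.211 2.232
v 0.144 -3.37 2.825
v -0.965 -3.034 2.552
v -0.028 -3.192 3.144
v -1.183 -3.059 2.89
v -0.246 -3.218 3.483
v -1.39 -3.28 3.158
v -0.452 -3.439 3.75
v -1.529 -3.638 3.282
v -0.592 -3.797 3.874
v -1.563 -4.037 3.23
v -0.626 -4.196 3.822
v -1.484 -4.37 3.015
v -0.547 -4.529 3.608
v -1.312 -4.548 2.696
v -0.375 -4.706 3.288
v -1.094 -4.522 2.357
v -0.157 -4.681 2.95
v -0.888 -4.301 2.09
v 0.05 -4.46 2.682
f 2 1 5
f 2 5 3
f 3 5 6
f 3 6 4
f 5 1 7
f 5 7 6
f 6 7 8
f 6 8 4
f 7 1 9
f 7 9 8
f 8 9 10
f 8 10 4
f 9 1 11
f 9 11 10
f 10 11 12
f 10 12 4
f 11 1 13
f 11 13 12
f 12 13 14
f 12 14 4
f 13 1 15
f 13 15 14
f 14 15 16
f 14 16 4
f 15 1 17
f 15 17 16
f 16 17 18
f 16 18 4
f 17 1 19
f 17 19 18
f 18 19 20
f 18 20 4
f 19 1 21
f 19 21 20
f 20 21 22
f 20 22 4
f 21 1 23
f 21 23 22
f 22 23 24
f 22 24 4
f 23 1 25
f 23 25 24
f 24 25 26
f 24 26 4
f 25 1 27
f 25 27 26
f 26 27 28
f 26 28 4
f 27 1 29
f 27 29 28
f 28 29 30
f 28 30 4
f 29 1 31
f 29 31 30
f 30 31 32
f 30 32 4
f 31 1 2
f 31 2 32
f 32 2 3
f 32 3 4
f 34 33 36
f 34 36 35
f 36 33 37
f 36 37 35
f 37 33 38
f 37 38 35
f 38 33 39
f 38 39 35
f 39 33 40
f 39 40 35
f 40 33 41
f 40 41 35
f 41 33 42
f 41 42 35
f 42 33 43
f 42 43 35
f 43 33 34
f 43 34 35
f 45 44 48
f 45 48 46
f 46 48 49
f 46 49 47
f 48 44 50
f 48 50 49
f 49 50 51
f 49 51 47
f 50 44 52
f 50 52 51
f 51 52 53
f 51 53 47
f 52 44 54
f 52 54 53
f 53 54 55
f 53 55 47
f 54 44 56
f 54 56 55
f 55 56 57
f 55 57 47
f 56 44 58
f 56 58 57
f 57 58 59
f 57 59 47
f 58 44 60
f 58 60 59
f 59 60 61
f 59 61 47
f 60 44 62
f 60 62 61
f 61 62 63
f 61 63 47
f 62 44 64
f 62 64 63
f 63 64 65
f 63 65 47
f 64 44 66
f 64 66 65
f 65 66 67
f 65 67 47
f 66 44 68
f 66 68 67
f 67 68 69
f 67 69 47
f 68 44 45
f 68 45 69
f 69 45 46
f 69 46 47

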